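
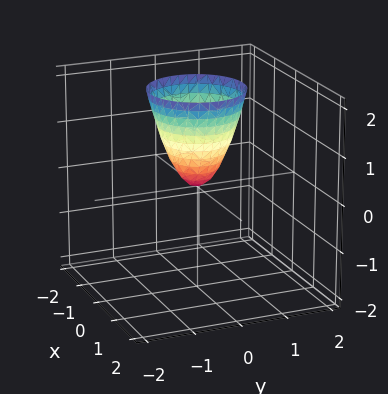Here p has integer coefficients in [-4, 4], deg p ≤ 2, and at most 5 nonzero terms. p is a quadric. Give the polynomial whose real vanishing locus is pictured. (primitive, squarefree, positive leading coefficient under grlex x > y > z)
2*x^2 + 2*y^2 - z

1. Degree: a paraboloid; a quadric, so deg p = 2.
2. Symmetries: rotational symmetry about the z-axis ⇒ p depends on x, y only through x² + y².
3. From the axis intercepts and sections: a circular section at z = 1 has radius between 0 and 1; one y-axis crossing is at y = 0; it crosses the z-axis at the gridline z = 0; it meets the x-axis at x = 0 (among the integer gridlines).
4. Solving for integer coefficients yields p as stated.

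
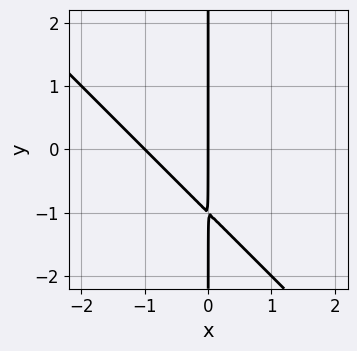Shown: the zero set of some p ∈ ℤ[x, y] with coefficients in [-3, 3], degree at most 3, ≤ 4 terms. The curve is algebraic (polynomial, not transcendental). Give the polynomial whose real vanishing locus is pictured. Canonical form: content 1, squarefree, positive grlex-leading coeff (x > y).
x^2 + x*y + x

1. The degree is 2 — a generic line meets the curve in up to 2 points.
2. From the axis intercepts and sections: the x-axis gridline crossings are at x ∈ {-1, 0}; every point of the y-axis in the box is on the curve.
3. The integer polynomial consistent with all of this is the stated p.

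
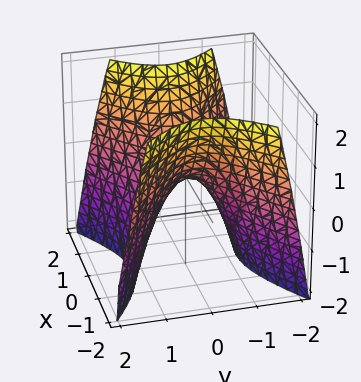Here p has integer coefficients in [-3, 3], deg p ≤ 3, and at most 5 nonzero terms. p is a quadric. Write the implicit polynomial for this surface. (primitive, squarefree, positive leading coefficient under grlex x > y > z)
First, degree: a saddle surface; a quadric, so deg p = 2.
Then, symmetries: the y ↦ −y reflection is a symmetry, so y appears only in even powers; the x ↦ −x reflection is a symmetry, so x appears only in even powers.
Next, reading off the gridlines: it crosses the z-axis at the gridline z = 0; it crosses the y-axis at the gridline y = 0; one x-axis crossing is at x = 0.
Finally, these observations pin down the coefficients.

2*x^2 - 3*y^2 - 2*z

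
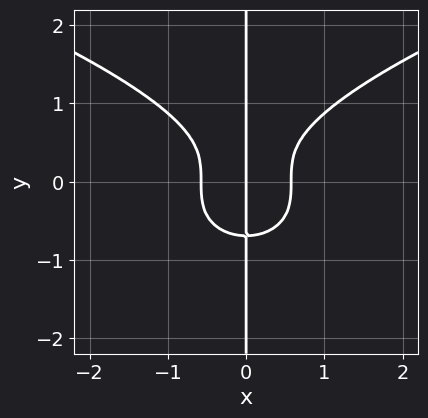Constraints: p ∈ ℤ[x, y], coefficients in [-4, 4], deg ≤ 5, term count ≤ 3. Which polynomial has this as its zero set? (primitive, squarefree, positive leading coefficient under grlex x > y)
3*x*y^3 - 3*x^3 + x

(a) Degree: no degree-3 curve has this shape, so deg p = 4.
(b) From the axis intercepts and sections: it meets the x-axis at x = 0 (among the integer gridlines); the visible y-axis segment lies entirely on the curve.
(c) Fitting integer coefficients to these (and the overall shape) gives p.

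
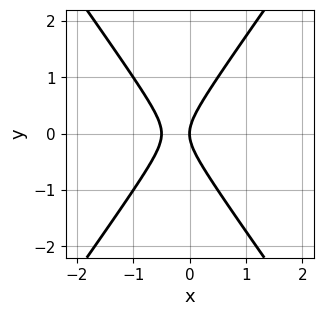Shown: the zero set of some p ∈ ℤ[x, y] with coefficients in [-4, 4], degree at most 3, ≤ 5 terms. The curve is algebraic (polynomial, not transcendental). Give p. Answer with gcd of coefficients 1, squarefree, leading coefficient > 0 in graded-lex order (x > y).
2*x^2 - y^2 + x

1. Degree: no degree-1 curve has this shape, so deg p = 2.
2. Symmetries: the y ↦ −y reflection is a symmetry, so y appears only in even powers.
3. Reading off the gridlines: it meets the y-axis at y = 0 (among the integer gridlines); it crosses the x-axis at the gridline x = 0.
4. Together with the visible shape, these determine p as stated.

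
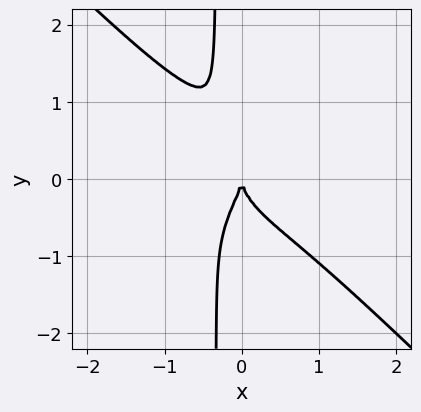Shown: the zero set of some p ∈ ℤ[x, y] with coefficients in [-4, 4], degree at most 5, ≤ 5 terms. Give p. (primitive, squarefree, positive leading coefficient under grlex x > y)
First, the degree is 4 — a generic line meets the curve in up to 4 points.
Then, checking where it meets the axes: it meets the y-axis at y = 0 (among the integer gridlines); it crosses the x-axis at the gridline x = 0.
Finally, matching integer coefficients to the picture gives p.

x^4 - 2*x^3*y + 3*x*y^3 + y^3 + 2*x^2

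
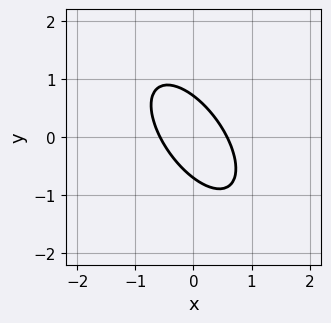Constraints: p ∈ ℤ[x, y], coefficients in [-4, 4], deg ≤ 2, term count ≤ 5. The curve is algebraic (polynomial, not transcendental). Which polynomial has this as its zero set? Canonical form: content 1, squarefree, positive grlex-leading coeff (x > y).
3*x^2 + 3*x*y + 2*y^2 - 1

Degree: the shape is more complex than any degree-1 curve, so deg p = 2.
Solving for integer coefficients yields p as stated.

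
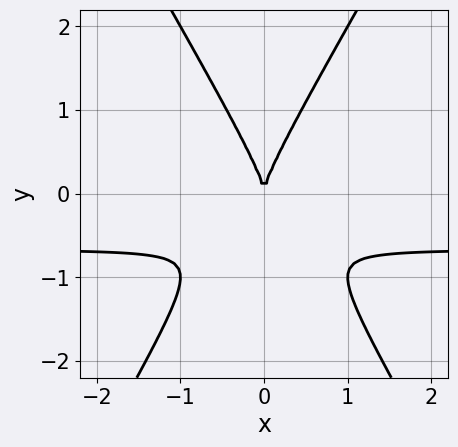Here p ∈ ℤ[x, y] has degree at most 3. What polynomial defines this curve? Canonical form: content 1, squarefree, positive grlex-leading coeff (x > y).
First, deg p = 3. No degree-2 curve has this shape.
Then, symmetries: mirror symmetry x ↦ −x ⇒ only even powers of x.
Then, from the axis intercepts and sections: one y-axis crossing is at y = 0; it meets the x-axis at x = 0 (among the integer gridlines).
Finally, fitting integer coefficients to these (and the overall shape) gives p.

3*x^2*y - y^3 + 2*x^2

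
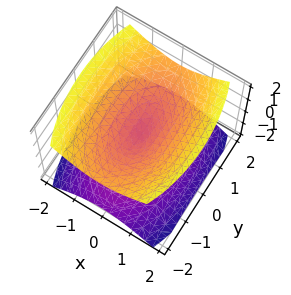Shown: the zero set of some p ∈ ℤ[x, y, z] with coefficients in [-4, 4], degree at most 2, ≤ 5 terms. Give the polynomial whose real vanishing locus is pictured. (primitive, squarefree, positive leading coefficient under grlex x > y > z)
3*x^2 + y^2 - 3*z^2

(a) There are 2 components. They look like related sheets of one shape, so recover p as a whole.
(b) deg p = 2. A double cone through the origin; a quadric.
(c) Symmetries: it's symmetric under y → −y, forcing even powers of y; mirror symmetry x ↦ −x ⇒ only even powers of x; the z ↦ −z reflection is a symmetry, so z appears only in even powers.
(d) From the visible intercepts: it meets the x-axis at x = 0 (among the integer gridlines); it meets the y-axis at y = 0 (among the integer gridlines).
(e) These observations pin down the coefficients.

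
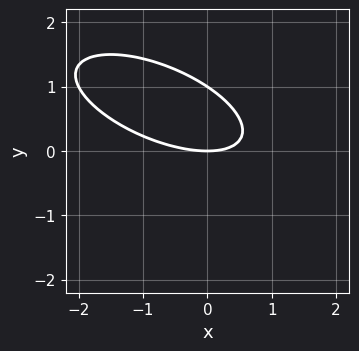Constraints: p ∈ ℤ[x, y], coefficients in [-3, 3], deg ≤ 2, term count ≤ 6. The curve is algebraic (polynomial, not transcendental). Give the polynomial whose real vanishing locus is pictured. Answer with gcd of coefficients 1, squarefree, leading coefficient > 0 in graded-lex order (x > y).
(a) deg p = 2.
(b) Checking where it meets the axes: it crosses the x-axis at the gridline x = 0; among the integer gridlines, it crosses the y-axis at y ∈ {0, 1}.
(c) Solving for integer coefficients yields p as stated.

x^2 + 2*x*y + 3*y^2 - 3*y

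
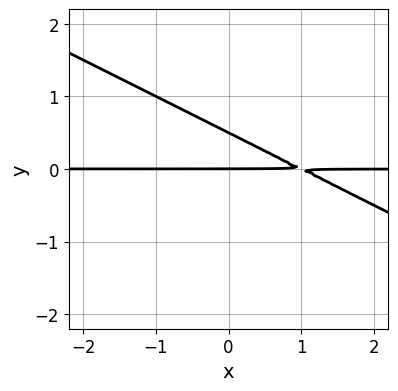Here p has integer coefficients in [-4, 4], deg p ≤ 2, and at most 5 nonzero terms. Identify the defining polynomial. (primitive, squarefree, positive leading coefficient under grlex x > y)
x*y + 2*y^2 - y

First, deg p = 2. A generic line meets the curve in up to 2 points.
Then, from the visible intercepts: it meets the y-axis at y = 0 (among the integer gridlines); every point of the x-axis in the box is on the curve.
Finally, the integer polynomial consistent with all of this is the stated p.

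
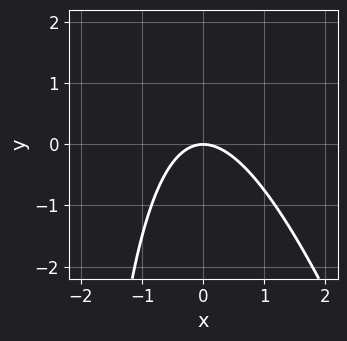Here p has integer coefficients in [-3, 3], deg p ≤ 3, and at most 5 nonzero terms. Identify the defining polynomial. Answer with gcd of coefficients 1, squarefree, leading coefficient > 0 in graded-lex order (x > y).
First, the degree is 2 — the shape is more complex than any degree-1 curve.
Next, reading off the gridlines: it meets the y-axis at y = 0 (among the integer gridlines); it crosses the x-axis at the gridline x = 0.
Finally, matching integer coefficients to the picture gives p.

3*x^2 + x*y + 3*y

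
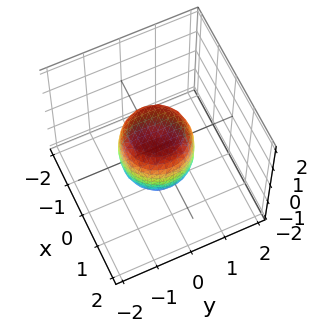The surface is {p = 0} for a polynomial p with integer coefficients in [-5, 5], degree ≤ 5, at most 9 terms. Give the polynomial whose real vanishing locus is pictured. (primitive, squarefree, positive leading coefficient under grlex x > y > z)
deg p = 4. A generic line meets the surface in up to 4 points.
Symmetries: the z-axis is an axis of rotation, so x and y enter only as x² + y².
From the axis intercepts and sections: the z-axis gridline crossings are at z ∈ {-1, 1}; among the integer gridlines, it crosses the x-axis at x ∈ {-1, 1}; a circular section at z = 0 has radius exactly 1.
These observations pin down the coefficients. Check: (0, 1, 0) on the y-axis lies on the surface, and p(0, 1, 0) = 0. ✓

2*x^4 + 4*x^2*y^2 + 2*y^4 - x^2 - y^2 + z^2 - 1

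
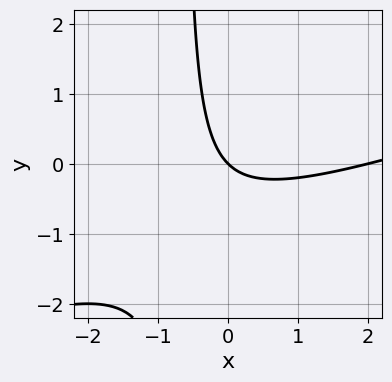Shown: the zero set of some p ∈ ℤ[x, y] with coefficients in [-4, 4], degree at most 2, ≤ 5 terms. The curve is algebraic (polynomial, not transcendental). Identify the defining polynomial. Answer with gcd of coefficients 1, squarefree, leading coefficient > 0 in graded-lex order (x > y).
(a) Degree: no degree-1 curve has this shape, so deg p = 2.
(b) From the axis intercepts and sections: one y-axis crossing is at y = 0; the x-axis gridline crossings are at x ∈ {0, 2}.
(c) Together with the visible shape, these determine p as stated.

x^2 - 3*x*y - 2*x - 2*y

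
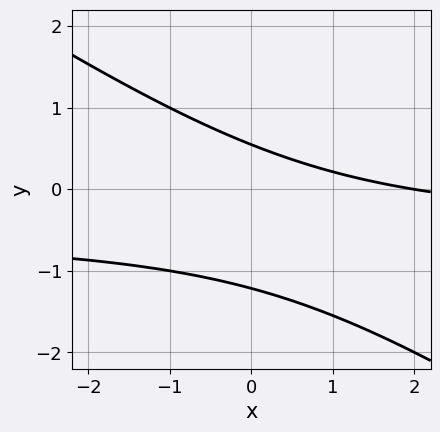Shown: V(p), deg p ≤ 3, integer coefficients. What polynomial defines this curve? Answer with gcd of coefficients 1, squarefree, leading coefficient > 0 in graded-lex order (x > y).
2*x*y + 3*y^2 + x + 2*y - 2

(a) Degree: no degree-1 curve has this shape, so deg p = 2.
(b) From the visible intercepts: it crosses the x-axis at the gridline x = 2.
(c) The integer polynomial consistent with all of this is the stated p.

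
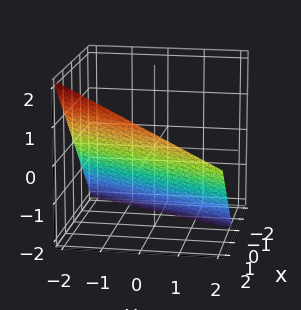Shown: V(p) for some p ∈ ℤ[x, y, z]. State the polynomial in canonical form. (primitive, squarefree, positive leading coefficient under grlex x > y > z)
1. Degree: the surface is flat (a plane), so deg p = 1.
2. Against the integer gridlines: it crosses the x-axis at the gridline x = 1; it crosses the z-axis at the gridline z = -1; it crosses the y-axis at the gridline y = -2.
3. These observations pin down the coefficients.

2*x - y - 2*z - 2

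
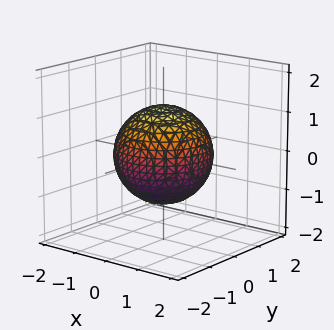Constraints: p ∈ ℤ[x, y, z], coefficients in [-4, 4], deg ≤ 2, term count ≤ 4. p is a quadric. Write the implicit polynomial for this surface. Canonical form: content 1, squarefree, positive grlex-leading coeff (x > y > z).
2*x^2 + 2*y^2 + 2*z^2 - 3

Degree: bounded and convex; a quadric, so deg p = 2.
By symmetry, the z-axis is an axis of rotation, so x and y enter only as x² + y²; it's symmetric under z → −z, forcing even powers of z.
Reading off the gridlines: a circular section at z = -1 has radius between 0 and 1.
Matching integer coefficients to the picture gives p.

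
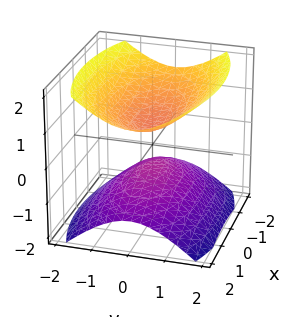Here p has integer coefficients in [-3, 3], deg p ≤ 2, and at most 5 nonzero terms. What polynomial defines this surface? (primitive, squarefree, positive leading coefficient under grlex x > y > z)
x^2 + 3*y^2 - 3*z^2 + 1

(a) I count 2 distinct pieces. Treating them together as one polynomial.
(b) Degree: two separate bowl-shaped sheets opening away from each other; a quadric, so deg p = 2.
(c) Symmetries: mirror symmetry y ↦ −y ⇒ only even powers of y; it's symmetric under x → −x, forcing even powers of x; mirror symmetry z ↦ −z ⇒ only even powers of z.
(d) Reading off the gridlines: it misses every integer gridline on the y-axis; the surface avoids every integer x-axis point in the box.
(e) Together with the visible shape, these determine p as stated.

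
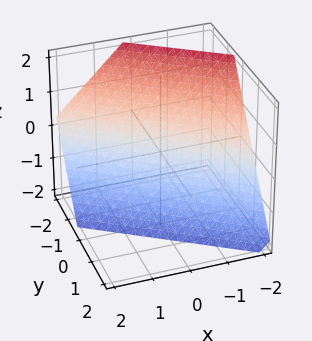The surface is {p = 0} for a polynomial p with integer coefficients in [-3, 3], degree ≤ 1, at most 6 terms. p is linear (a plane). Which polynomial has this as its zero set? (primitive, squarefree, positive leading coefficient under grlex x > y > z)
First, degree: every cross-section is a straight line — this is a plane, so deg p = 1.
Next, against the integer gridlines: it crosses the x-axis at the gridline x = -1; it meets the z-axis at z = -1 (among the integer gridlines).
Finally, the integer polynomial consistent with all of this is the stated p.

2*x + 3*y + 2*z + 2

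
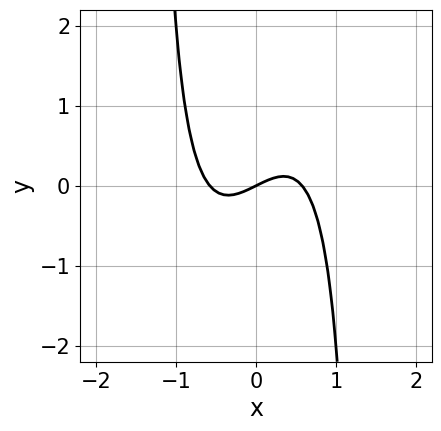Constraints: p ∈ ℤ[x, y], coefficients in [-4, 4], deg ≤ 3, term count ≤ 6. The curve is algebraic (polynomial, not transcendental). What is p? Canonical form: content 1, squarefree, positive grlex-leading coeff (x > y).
3*x^3 - x^2*y - x + 2*y

First, deg p = 3. The shape is more complex than any degree-2 curve.
Then, against the integer gridlines: it meets the y-axis at y = 0 (among the integer gridlines); it crosses the x-axis at the gridline x = 0.
Finally, solving for integer coefficients yields p as stated.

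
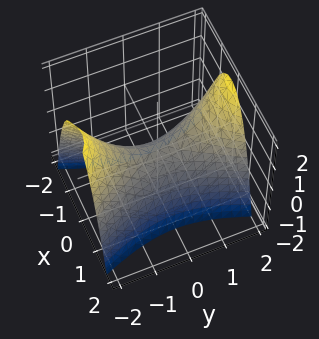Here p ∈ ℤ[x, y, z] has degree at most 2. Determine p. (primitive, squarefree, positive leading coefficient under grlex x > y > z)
The degree is 2 — a saddle surface; a quadric.
Symmetries: it's symmetric under x → −x, forcing even powers of x; mirror symmetry y ↦ −y ⇒ only even powers of y.
Checking where it meets the axes: one z-axis crossing is at z = 0; it meets the x-axis at x = 0 (among the integer gridlines).
These observations pin down the coefficients.

3*x^2 - y^2 + 2*z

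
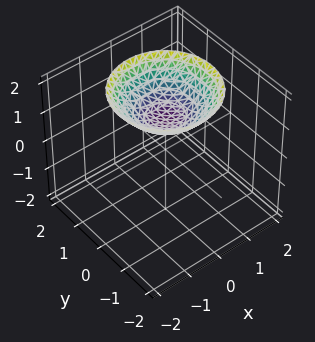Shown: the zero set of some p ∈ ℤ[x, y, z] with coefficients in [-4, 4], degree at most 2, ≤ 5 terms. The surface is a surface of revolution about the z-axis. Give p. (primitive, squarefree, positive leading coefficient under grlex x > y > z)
1. The degree is 2 — a generic line meets the surface in up to 2 points.
2. Symmetry: the surface is invariant under rotation about z: p = q(x² + y², z).
3. Against the integer gridlines: no y-intercept at any integer in the box; it crosses the z-axis at the gridline z = 1.
4. Solving for integer coefficients yields p as stated.

x^2 + y^2 - 2*z + 2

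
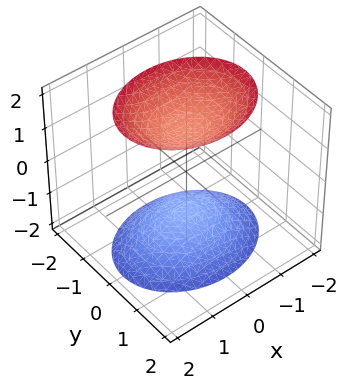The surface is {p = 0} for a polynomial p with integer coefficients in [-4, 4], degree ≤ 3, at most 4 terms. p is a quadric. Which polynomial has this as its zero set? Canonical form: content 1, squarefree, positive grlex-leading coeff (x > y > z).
2*x^2 + 3*y^2 - 2*z^2 + 3

(a) I count 2 distinct pieces. Treating them together as one polynomial.
(b) The degree is 2 — two sheets facing apart; a quadric.
(c) Symmetries: it's symmetric under x → −x, forcing even powers of x; it's symmetric under z → −z, forcing even powers of z; the y ↦ −y reflection is a symmetry, so y appears only in even powers.
(d) From the visible intercepts: the surface avoids every integer x-axis point in the box; no y-intercept at any integer in the box.
(e) Solving for integer coefficients yields p as stated.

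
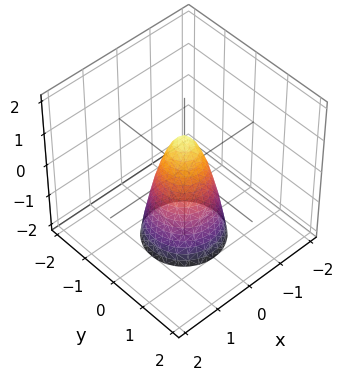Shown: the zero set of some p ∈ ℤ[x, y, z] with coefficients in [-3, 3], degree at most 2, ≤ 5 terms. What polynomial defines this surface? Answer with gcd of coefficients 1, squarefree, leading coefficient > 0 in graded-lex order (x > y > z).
The degree is 2 — a generic line meets the surface in up to 2 points.
Symmetries: rotational symmetry about the z-axis ⇒ p depends on x, y only through x² + y².
Reading off the gridlines: it crosses the z-axis at the gridline z = 1; a circular section at z = 0 has radius between 0 and 1.
These observations pin down the coefficients.

3*x^2 + 3*y^2 + z - 1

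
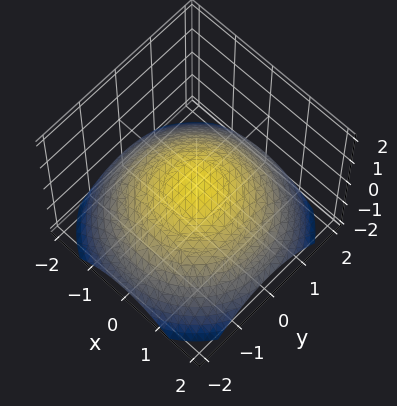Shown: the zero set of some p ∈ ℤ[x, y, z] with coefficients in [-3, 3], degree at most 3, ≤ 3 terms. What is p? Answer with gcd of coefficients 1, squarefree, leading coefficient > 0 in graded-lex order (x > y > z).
x^2 + y^2 + 3*z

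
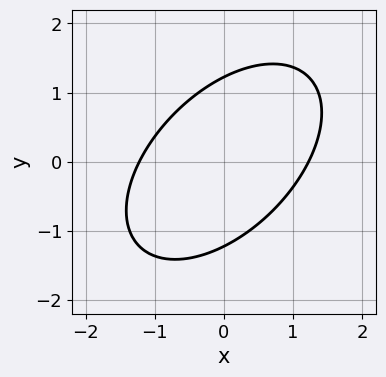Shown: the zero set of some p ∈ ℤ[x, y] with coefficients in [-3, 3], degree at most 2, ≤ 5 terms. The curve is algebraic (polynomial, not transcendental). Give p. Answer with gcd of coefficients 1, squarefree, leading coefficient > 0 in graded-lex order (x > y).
2*x^2 - 2*x*y + 2*y^2 - 3

1. deg p = 2.
2. Matching integer coefficients to the picture gives p.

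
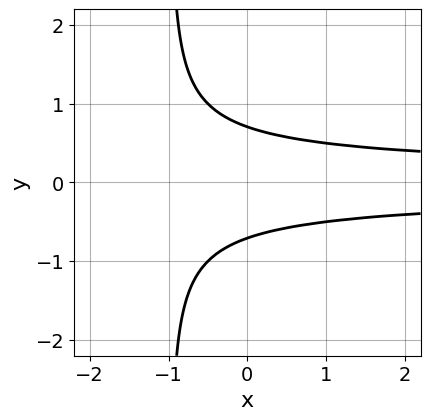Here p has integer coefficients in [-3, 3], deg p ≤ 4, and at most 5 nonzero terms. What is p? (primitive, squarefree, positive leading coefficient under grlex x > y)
(a) deg p = 3. A generic line meets the curve in up to 3 points.
(b) Symmetries: it's symmetric under y → −y, forcing even powers of y.
(c) Against the integer gridlines: no x-intercept at any integer in the box.
(d) Matching integer coefficients to the picture gives p.

2*x*y^2 + 2*y^2 - 1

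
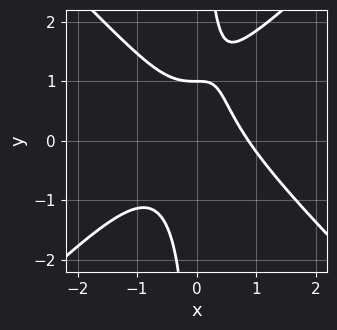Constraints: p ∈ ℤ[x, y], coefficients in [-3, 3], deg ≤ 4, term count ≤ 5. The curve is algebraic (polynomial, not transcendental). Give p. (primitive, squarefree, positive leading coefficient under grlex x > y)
First, degree: a generic line meets the curve in up to 3 points, so deg p = 3.
Then, from the visible intercepts: it crosses the y-axis at the gridline y = 1.
Finally, matching integer coefficients to the picture gives p.

3*x^3 - 3*x*y^2 + 3*x*y + 2*y - 2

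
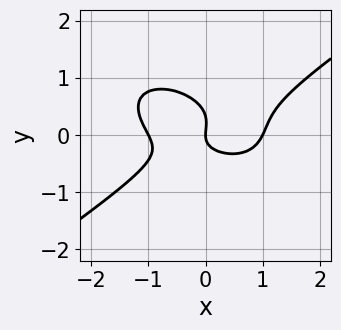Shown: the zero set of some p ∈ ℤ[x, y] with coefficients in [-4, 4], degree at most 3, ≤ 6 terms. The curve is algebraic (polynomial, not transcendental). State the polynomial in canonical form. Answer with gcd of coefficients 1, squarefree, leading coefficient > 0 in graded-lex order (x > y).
First, the degree is 3 — the shape is more complex than any degree-2 curve.
Then, against the integer gridlines: the x-axis gridline crossings are at x ∈ {-1, 0, 1}; one y-axis crossing is at y = 0.
Finally, assembling these constraints gives the stated polynomial.

x^3 - 3*y^3 - x*y + y^2 - x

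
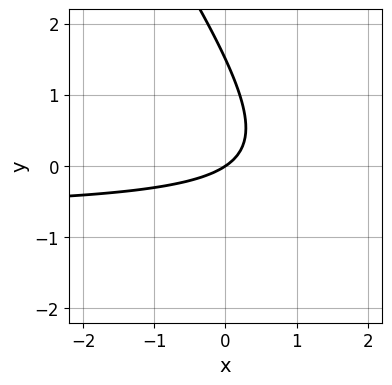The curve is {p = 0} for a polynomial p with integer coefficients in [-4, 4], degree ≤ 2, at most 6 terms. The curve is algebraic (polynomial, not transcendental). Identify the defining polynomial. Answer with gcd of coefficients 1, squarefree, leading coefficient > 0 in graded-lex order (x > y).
3*x*y + 2*y^2 + 2*x - 3*y

First, the degree is 2 — the shape is more complex than any degree-1 curve.
Then, checking where it meets the axes: it meets the y-axis at y = 0 (among the integer gridlines); it meets the x-axis at x = 0 (among the integer gridlines).
Finally, together with the visible shape, these determine p as stated.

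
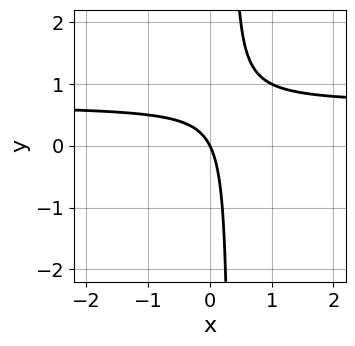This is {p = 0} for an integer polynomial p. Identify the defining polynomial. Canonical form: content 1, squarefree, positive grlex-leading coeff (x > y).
3*x*y - 2*x - y

First, degree: a generic line meets the curve in up to 2 points, so deg p = 2.
Next, against the integer gridlines: it crosses the y-axis at the gridline y = 0; it crosses the x-axis at the gridline x = 0.
Finally, the integer polynomial consistent with all of this is the stated p.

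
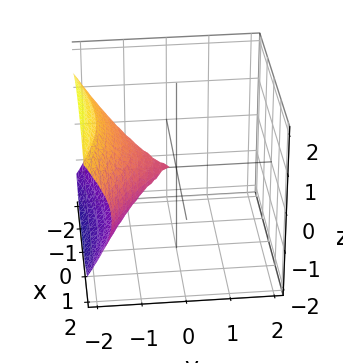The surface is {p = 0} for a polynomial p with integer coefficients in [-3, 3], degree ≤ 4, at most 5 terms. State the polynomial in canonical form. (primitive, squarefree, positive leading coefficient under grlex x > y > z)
y^3 + x^2 + 3*z^2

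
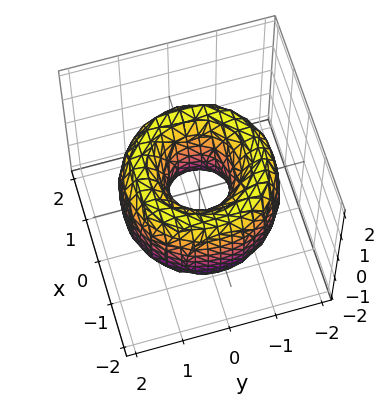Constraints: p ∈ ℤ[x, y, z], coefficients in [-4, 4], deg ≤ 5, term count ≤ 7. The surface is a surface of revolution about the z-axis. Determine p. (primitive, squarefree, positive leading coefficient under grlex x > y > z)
deg p = 4.
Symmetry: every cross-section ⟂ z is a circle, so x, y appear only via x² + y².
From the axis intercepts and sections: a circular section at z = 0 has radius between 0 and 1; it misses every integer gridline on the z-axis.
Assembling these constraints gives the stated polynomial.

x^4 + 2*x^2*y^2 + y^4 - 3*x^2 - 3*y^2 + z^2 + 1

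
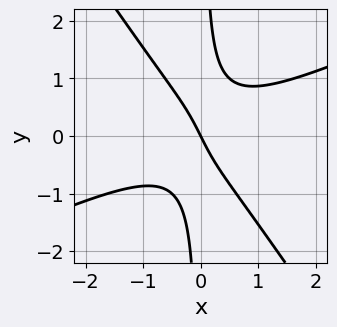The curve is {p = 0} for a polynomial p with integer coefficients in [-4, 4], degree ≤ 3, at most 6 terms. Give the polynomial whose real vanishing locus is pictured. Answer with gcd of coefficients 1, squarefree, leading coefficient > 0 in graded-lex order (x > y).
2*x^3 - 3*x^2*y - 3*x*y^2 + 2*x + y

(a) Degree: no degree-2 curve has this shape, so deg p = 3.
(b) From the visible intercepts: it meets the y-axis at y = 0 (among the integer gridlines); one x-axis crossing is at x = 0.
(c) These observations pin down the coefficients.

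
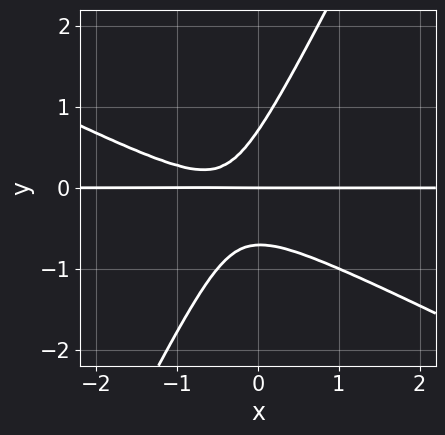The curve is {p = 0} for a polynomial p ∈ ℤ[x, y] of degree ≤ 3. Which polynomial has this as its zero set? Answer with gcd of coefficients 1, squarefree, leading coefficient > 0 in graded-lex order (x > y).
1. The degree is 3 — the shape is more complex than any degree-2 curve.
2. From the visible intercepts: one y-axis crossing is at y = 0; the visible x-axis segment lies entirely on the curve.
3. These observations pin down the coefficients.

2*x^2*y + 3*x*y^2 - 2*y^3 + 2*x*y + y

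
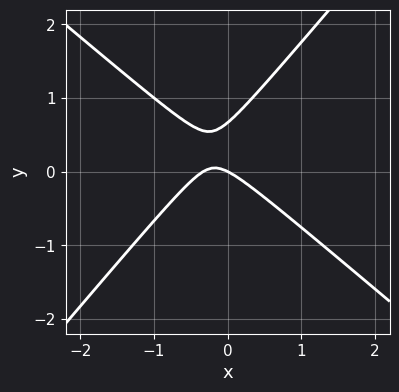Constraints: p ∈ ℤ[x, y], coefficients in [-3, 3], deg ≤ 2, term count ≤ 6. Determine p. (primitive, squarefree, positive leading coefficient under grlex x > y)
3*x^2 + x*y - 3*y^2 + x + 2*y

Degree: the shape is more complex than any degree-1 curve, so deg p = 2.
From the axis intercepts and sections: it meets the y-axis at y = 0 (among the integer gridlines); it meets the x-axis at x = 0 (among the integer gridlines).
The integer polynomial consistent with all of this is the stated p.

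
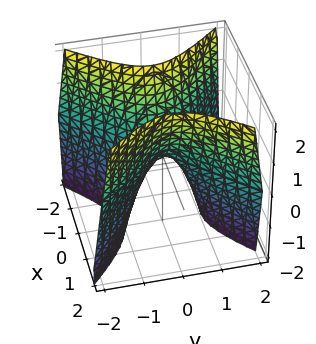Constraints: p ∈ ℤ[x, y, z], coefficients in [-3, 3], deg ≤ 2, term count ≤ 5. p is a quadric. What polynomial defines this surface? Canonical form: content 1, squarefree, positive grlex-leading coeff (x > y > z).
(a) The degree is 2 — a saddle surface; a quadric.
(b) Symmetries: the x ↦ −x reflection is a symmetry, so x appears only in even powers; the y ↦ −y reflection is a symmetry, so y appears only in even powers.
(c) Checking where it meets the axes: it crosses the z-axis at the gridline z = 0; it crosses the y-axis at the gridline y = 0.
(d) The integer polynomial consistent with all of this is the stated p.

2*x^2 - 2*y^2 - z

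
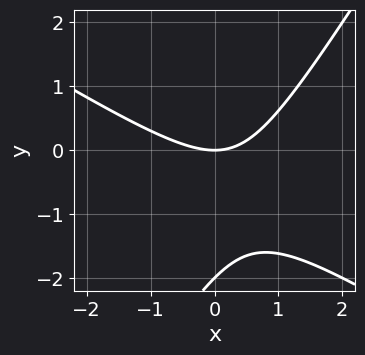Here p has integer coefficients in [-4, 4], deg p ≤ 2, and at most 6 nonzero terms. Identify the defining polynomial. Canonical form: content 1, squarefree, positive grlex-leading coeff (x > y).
The degree is 2 — no degree-1 curve has this shape.
From the axis intercepts and sections: among the integer gridlines, it crosses the y-axis at y ∈ {-2, 0}; it crosses the x-axis at the gridline x = 0.
Together with the visible shape, these determine p as stated.

x^2 + x*y - y^2 - 2*y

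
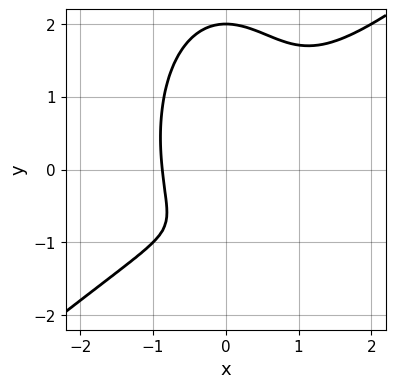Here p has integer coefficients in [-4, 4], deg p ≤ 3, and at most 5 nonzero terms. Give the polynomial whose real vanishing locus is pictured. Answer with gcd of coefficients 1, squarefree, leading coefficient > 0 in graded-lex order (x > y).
3*x^3 - 3*x^2*y - y^3 + 3*y + 2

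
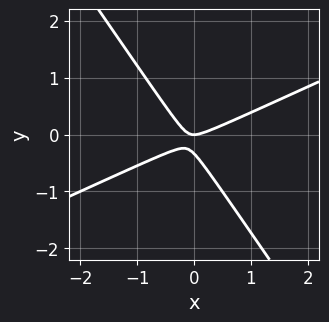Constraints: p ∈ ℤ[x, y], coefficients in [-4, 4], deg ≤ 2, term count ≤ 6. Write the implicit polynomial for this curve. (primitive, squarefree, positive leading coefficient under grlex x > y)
2*x^2 - 3*x*y - 3*y^2 - y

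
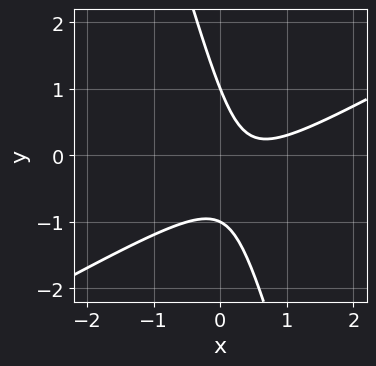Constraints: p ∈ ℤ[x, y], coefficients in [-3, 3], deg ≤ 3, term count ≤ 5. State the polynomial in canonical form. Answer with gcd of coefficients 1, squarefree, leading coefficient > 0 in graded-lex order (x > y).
First, deg p = 2.
Next, checking where it meets the axes: no x-intercept at any integer in the box; among the integer gridlines, it crosses the y-axis at y ∈ {-1, 1}.
Finally, putting this together gives p.

2*x^2 - 3*x*y - y^2 - 2*x + 1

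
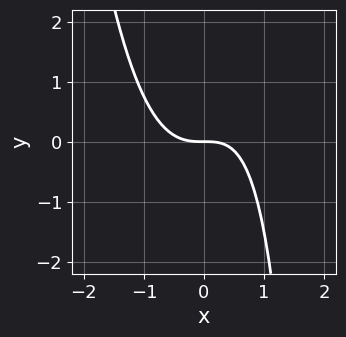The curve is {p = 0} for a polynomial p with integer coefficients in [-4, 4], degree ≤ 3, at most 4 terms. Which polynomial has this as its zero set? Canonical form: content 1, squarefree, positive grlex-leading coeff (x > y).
(a) Degree: no degree-2 curve has this shape, so deg p = 3.
(b) Against the integer gridlines: it crosses the x-axis at the gridline x = 0; one y-axis crossing is at y = 0.
(c) Together with the visible shape, these determine p as stated.

3*x^3 - x*y + 3*y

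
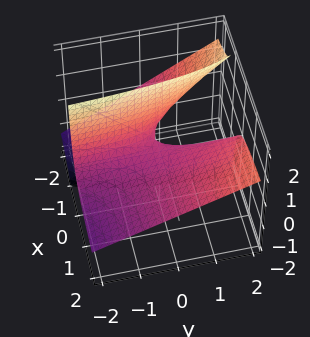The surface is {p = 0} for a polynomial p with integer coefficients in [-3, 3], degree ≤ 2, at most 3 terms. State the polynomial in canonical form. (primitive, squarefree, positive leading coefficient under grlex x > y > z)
x*y - 2*x*z - z

First, the degree is 2 — the shape is more complex than any degree-1 surface.
Next, from the visible intercepts: the visible x-axis segment lies entirely on the surface; the visible y-axis segment lies entirely on the surface; it crosses the z-axis at the gridline z = 0.
Finally, assembling these constraints gives the stated polynomial.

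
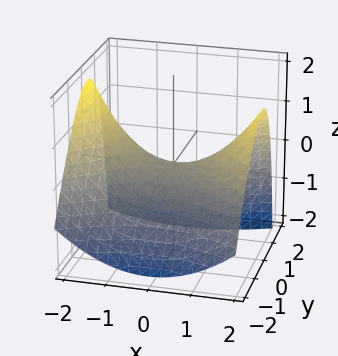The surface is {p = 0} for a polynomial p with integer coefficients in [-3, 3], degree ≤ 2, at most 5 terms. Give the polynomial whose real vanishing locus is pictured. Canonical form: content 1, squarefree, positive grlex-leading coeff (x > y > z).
x^2 - 2*y^2 + y*z - 3*z

1. deg p = 2. No degree-1 surface has this shape.
2. Checking where it meets the axes: it crosses the y-axis at the gridline y = 0; it meets the z-axis at z = 0 (among the integer gridlines); it meets the x-axis at x = 0 (among the integer gridlines).
3. The integer polynomial consistent with all of this is the stated p.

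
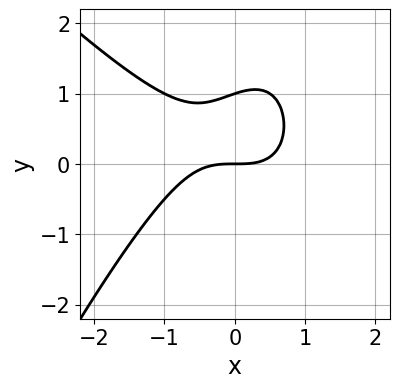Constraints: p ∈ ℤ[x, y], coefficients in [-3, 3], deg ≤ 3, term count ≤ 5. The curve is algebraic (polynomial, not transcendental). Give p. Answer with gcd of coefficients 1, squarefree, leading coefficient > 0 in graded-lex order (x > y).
2*x^3 + x^2*y - x*y^2 + 3*y^2 - 3*y

1. The degree is 3 — a generic line meets the curve in up to 3 points.
2. Reading off the gridlines: it meets the x-axis at x = 0 (among the integer gridlines); the y-axis gridline crossings are at y ∈ {0, 1}.
3. Fitting integer coefficients to these (and the overall shape) gives p.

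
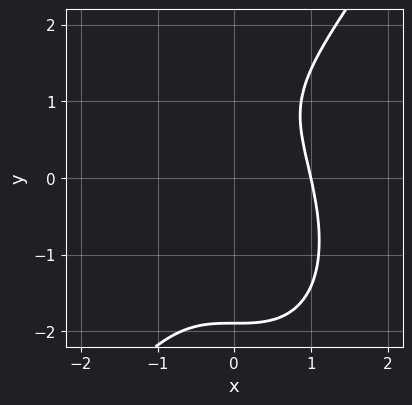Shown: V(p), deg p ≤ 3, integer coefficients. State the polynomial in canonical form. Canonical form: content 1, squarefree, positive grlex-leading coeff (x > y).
First, deg p = 3. The shape is more complex than any degree-2 curve.
Then, reading off the gridlines: one x-axis crossing is at x = 1.
Finally, the integer polynomial consistent with all of this is the stated p.

3*x^3 - y^3 + 2*y - 3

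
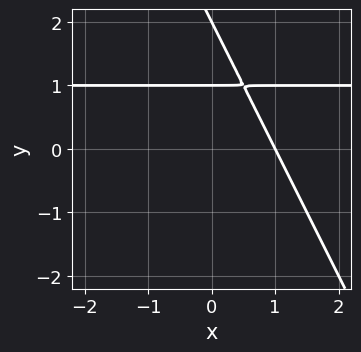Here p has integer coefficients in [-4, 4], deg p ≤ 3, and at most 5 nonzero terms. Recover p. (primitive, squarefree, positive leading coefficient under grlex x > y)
2*x*y + y^2 - 2*x - 3*y + 2

1. The degree is 2 — the shape is more complex than any degree-1 curve.
2. Observable constraints: the y-axis gridline crossings are at y ∈ {1, 2}; it meets the x-axis at x = 1 (among the integer gridlines).
3. Assembling these constraints gives the stated polynomial.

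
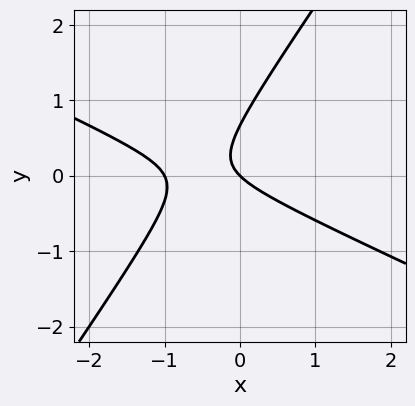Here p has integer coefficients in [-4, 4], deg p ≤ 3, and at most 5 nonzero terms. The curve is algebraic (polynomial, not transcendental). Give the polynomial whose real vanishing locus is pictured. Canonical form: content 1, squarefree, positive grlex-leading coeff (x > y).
1. Degree: no degree-1 curve has this shape, so deg p = 2.
2. From the visible intercepts: it crosses the y-axis at the gridline y = 0; among the integer gridlines, it crosses the x-axis at x ∈ {-1, 0}.
3. Together with the visible shape, these determine p as stated.

2*x^2 + 3*x*y - 3*y^2 + 2*x + 2*y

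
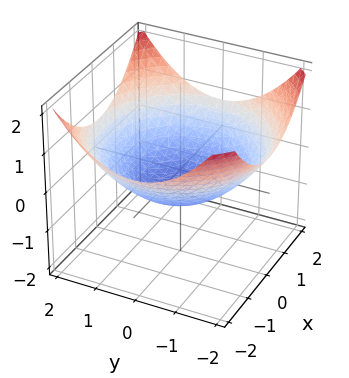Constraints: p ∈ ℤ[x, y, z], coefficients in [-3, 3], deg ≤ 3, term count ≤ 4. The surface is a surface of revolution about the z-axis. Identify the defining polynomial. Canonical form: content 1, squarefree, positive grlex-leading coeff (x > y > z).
1. Degree: the shape is more complex than any degree-1 surface, so deg p = 2.
2. Symmetries: rotational symmetry about the z-axis ⇒ p depends on x, y only through x² + y².
3. From the axis intercepts and sections: a circular section at z = 0 has radius between 1 and 2.
4. Matching integer coefficients to the picture gives p.

x^2 + y^2 - 3*z - 2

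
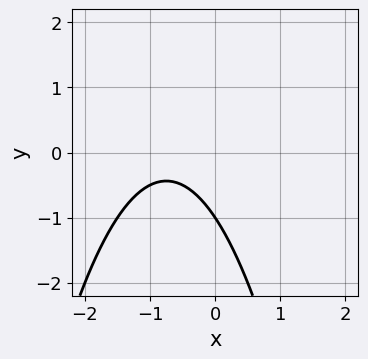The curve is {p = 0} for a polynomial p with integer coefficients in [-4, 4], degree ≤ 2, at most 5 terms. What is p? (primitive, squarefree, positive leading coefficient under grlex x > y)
(a) The degree is 2 — the shape is more complex than any degree-1 curve.
(b) From the axis intercepts and sections: it crosses the y-axis at the gridline y = -1; it misses every integer gridline on the x-axis.
(c) Matching integer coefficients to the picture gives p.

2*x^2 + 3*x + 2*y + 2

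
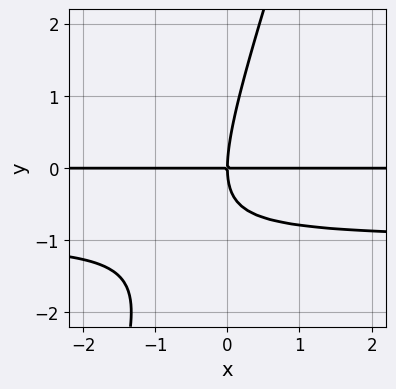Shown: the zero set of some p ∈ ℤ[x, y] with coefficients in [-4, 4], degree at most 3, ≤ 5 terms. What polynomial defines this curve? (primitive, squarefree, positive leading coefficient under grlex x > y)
(a) Degree: the shape is more complex than any degree-2 curve, so deg p = 3.
(b) Observable constraints: one y-axis crossing is at y = 0; every point of the x-axis in the box is on the curve.
(c) Assembling these constraints gives the stated polynomial.

3*x*y^2 - y^3 + 3*x*y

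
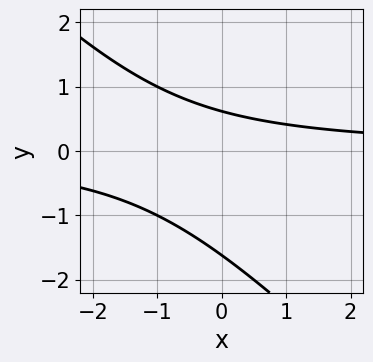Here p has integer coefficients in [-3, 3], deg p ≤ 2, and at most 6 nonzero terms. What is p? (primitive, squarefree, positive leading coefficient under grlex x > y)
First, deg p = 2. A generic line meets the curve in up to 2 points.
Then, reading off the gridlines: no x-intercept at any integer in the box.
Finally, these observations pin down the coefficients.

x*y + y^2 + y - 1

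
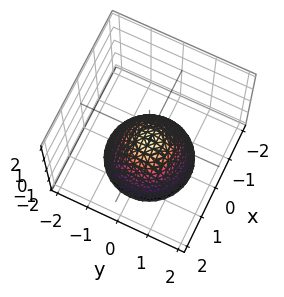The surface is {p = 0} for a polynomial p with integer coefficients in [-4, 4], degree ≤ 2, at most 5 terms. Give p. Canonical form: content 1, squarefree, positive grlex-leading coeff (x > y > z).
3*x^2 + 3*y^2 + 3*z + 1

deg p = 2. A generic line meets the surface in up to 2 points.
By symmetry, the z-axis is an axis of rotation, so x and y enter only as x² + y².
Checking where it meets the axes: it misses every integer gridline on the y-axis; a circular section at z = -2 has radius between 1 and 2; no x-intercept at any integer in the box.
These observations pin down the coefficients.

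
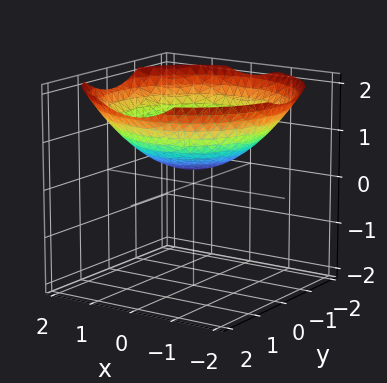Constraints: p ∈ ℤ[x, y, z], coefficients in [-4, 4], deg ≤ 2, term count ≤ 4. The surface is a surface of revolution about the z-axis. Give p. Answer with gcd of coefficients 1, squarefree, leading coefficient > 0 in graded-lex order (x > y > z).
x^2 + y^2 - 3*z + 1

(a) deg p = 2.
(b) Symmetry: the surface is invariant under rotation about z: p = q(x² + y², z).
(c) From the visible intercepts: no x-intercept at any integer in the box; no y-intercept at any integer in the box.
(d) Putting this together gives p.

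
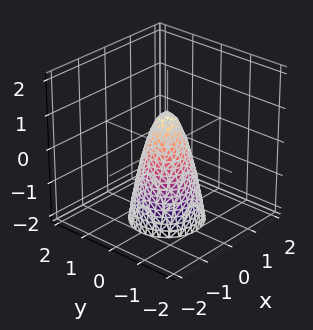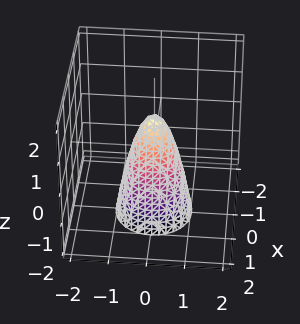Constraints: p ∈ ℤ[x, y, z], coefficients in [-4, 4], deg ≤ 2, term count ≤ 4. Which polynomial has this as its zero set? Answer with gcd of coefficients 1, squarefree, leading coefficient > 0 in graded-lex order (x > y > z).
3*x^2 + 3*y^2 + z - 1

Degree: the shape is more complex than any degree-1 surface, so deg p = 2.
By symmetry, the z-axis is an axis of rotation, so x and y enter only as x² + y².
Observable constraints: a circular section at z = 0 has radius between 0 and 1; it crosses the z-axis at the gridline z = 1.
Together with the visible shape, these determine p as stated.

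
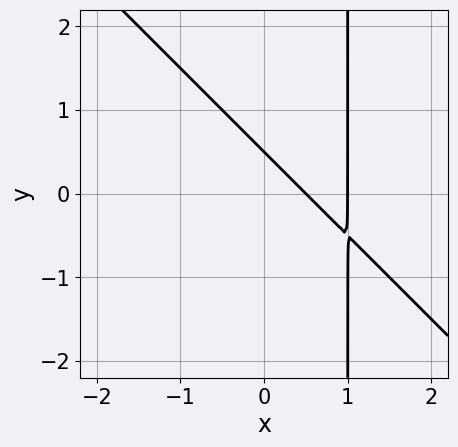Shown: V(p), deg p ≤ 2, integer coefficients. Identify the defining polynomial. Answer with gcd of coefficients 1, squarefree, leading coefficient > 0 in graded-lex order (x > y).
2*x^2 + 2*x*y - 3*x - 2*y + 1

(a) The degree is 2 — a generic line meets the curve in up to 2 points.
(b) Observable constraints: it crosses the x-axis at the gridline x = 1.
(c) Together with the visible shape, these determine p as stated.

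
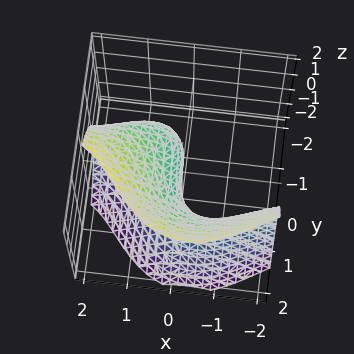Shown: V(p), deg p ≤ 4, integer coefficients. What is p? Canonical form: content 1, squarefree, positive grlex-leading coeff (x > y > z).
1. The degree is 3 — a generic line meets the surface in up to 3 points.
2. Checking where it meets the axes: it crosses the x-axis at the gridline x = 0; one z-axis crossing is at z = 0; it meets the y-axis at y = 0 (among the integer gridlines).
3. These observations pin down the coefficients.

2*x^2*y + y^3 - 2*z^2 + 3*x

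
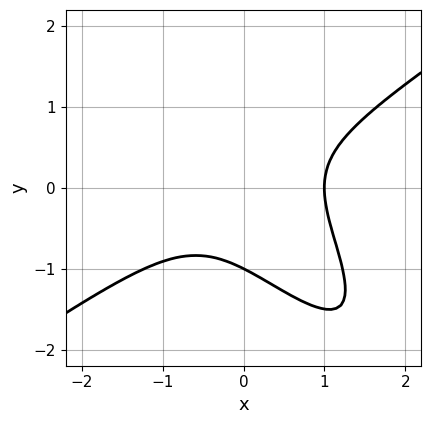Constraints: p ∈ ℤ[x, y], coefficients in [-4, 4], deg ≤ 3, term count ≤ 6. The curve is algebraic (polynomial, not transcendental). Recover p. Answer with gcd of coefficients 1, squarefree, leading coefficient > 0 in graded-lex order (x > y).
(a) Degree: no degree-2 curve has this shape, so deg p = 3.
(b) Checking where it meets the axes: one y-axis crossing is at y = -1; it meets the x-axis at x = 1 (among the integer gridlines).
(c) Solving for integer coefficients yields p as stated.

2*x^3 - 3*x*y^2 - 2*y^3 - 2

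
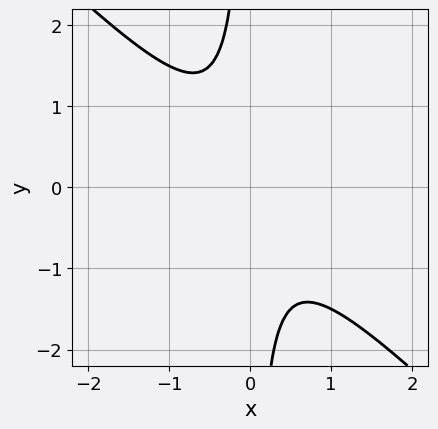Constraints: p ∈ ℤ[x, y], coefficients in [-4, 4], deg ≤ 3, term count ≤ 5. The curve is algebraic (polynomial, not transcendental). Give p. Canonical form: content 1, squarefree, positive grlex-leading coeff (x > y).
2*x^2 + 2*x*y + 1

1. The degree is 2 — a generic line meets the curve in up to 2 points.
2. From the axis intercepts and sections: the curve avoids every integer y-axis point in the box; no x-intercept at any integer in the box.
3. These observations pin down the coefficients.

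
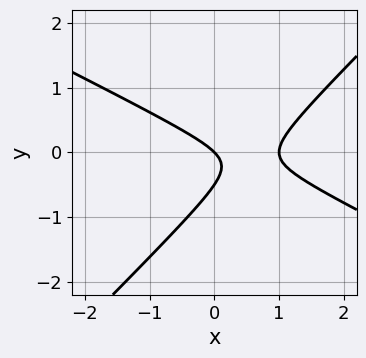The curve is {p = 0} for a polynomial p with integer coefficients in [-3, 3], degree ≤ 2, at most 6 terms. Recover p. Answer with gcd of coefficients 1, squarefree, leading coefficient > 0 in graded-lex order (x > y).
1. The degree is 2 — no degree-1 curve has this shape.
2. Against the integer gridlines: it meets the y-axis at y = 0 (among the integer gridlines); among the integer gridlines, it crosses the x-axis at x ∈ {0, 1}.
3. Fitting integer coefficients to these (and the overall shape) gives p.

x^2 + x*y - 2*y^2 - x - y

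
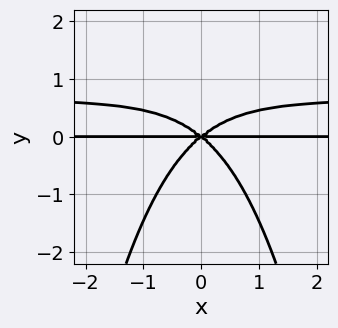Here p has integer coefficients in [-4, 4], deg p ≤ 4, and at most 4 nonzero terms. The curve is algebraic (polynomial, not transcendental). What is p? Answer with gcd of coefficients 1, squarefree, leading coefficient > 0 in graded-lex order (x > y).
3*x^2*y^2 - 2*x^2*y + 3*y^3

(a) deg p = 4. No degree-3 curve has this shape.
(b) Symmetries: mirror symmetry x ↦ −x ⇒ only even powers of x.
(c) Reading off the gridlines: one y-axis crossing is at y = 0; the visible x-axis segment lies entirely on the curve.
(d) The integer polynomial consistent with all of this is the stated p.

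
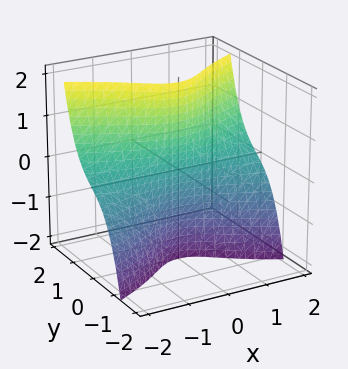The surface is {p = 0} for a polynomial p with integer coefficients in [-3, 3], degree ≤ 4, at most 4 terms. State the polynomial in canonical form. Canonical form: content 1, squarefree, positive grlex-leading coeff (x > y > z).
First, deg p = 3.
Next, reading off the gridlines: every point of the x-axis in the box is on the surface; the visible z-axis segment lies entirely on the surface; it crosses the y-axis at the gridline y = 0.
Finally, together with the visible shape, these determine p as stated.

x^2*z - 3*y^3 - 3*y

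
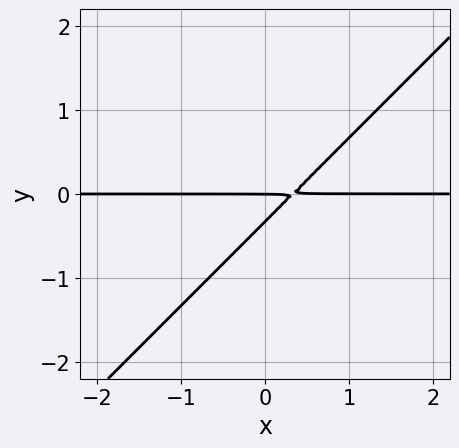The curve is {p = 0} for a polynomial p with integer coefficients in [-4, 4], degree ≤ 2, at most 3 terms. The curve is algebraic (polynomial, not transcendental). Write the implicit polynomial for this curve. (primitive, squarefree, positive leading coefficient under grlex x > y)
First, degree: the shape is more complex than any degree-1 curve, so deg p = 2.
Then, observable constraints: one y-axis crossing is at y = 0; every point of the x-axis in the box is on the curve.
Finally, these observations pin down the coefficients.

3*x*y - 3*y^2 - y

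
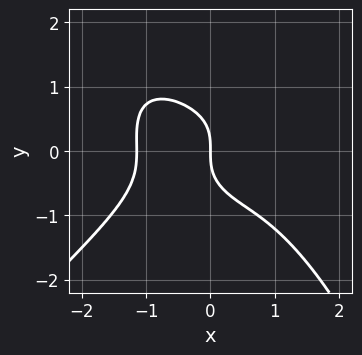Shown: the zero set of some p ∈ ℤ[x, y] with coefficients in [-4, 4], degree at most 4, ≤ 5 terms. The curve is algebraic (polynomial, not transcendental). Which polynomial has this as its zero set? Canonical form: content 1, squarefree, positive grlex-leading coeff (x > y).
2*x^4 - x^2*y^2 - x*y^3 + 3*y^3 + 3*x

deg p = 4. The shape is more complex than any degree-3 curve.
From the axis intercepts and sections: it meets the x-axis at x = 0 (among the integer gridlines); it meets the y-axis at y = 0 (among the integer gridlines).
Solving for integer coefficients yields p as stated.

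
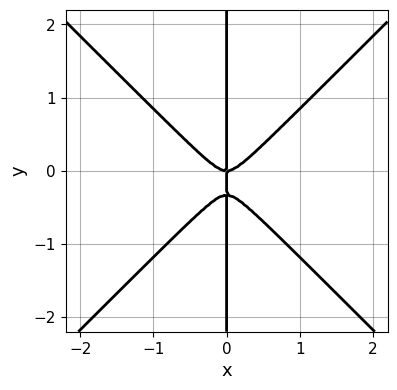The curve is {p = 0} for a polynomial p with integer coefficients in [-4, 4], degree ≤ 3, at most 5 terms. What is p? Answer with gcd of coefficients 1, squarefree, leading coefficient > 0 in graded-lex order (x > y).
3*x^3 - 3*x*y^2 - x*y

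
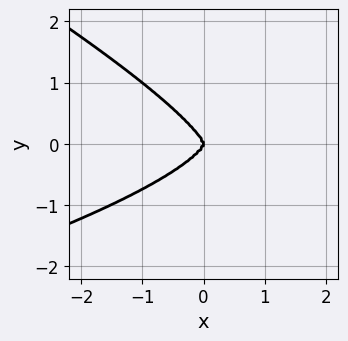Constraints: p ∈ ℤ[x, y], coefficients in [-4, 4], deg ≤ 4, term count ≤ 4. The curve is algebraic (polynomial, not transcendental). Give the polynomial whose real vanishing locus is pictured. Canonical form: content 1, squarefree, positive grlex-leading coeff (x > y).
x*y^3 + 2*y^4 + x^3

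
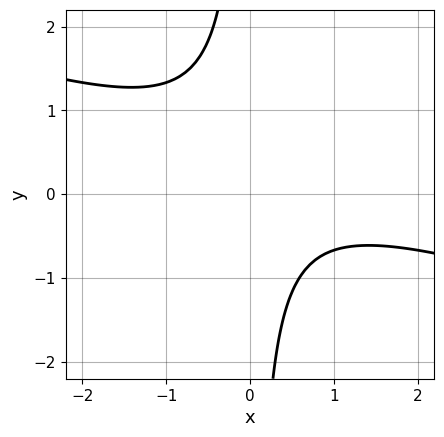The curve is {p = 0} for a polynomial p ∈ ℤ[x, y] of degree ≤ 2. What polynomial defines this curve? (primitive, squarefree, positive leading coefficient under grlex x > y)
x^2 + 3*x*y - x + 2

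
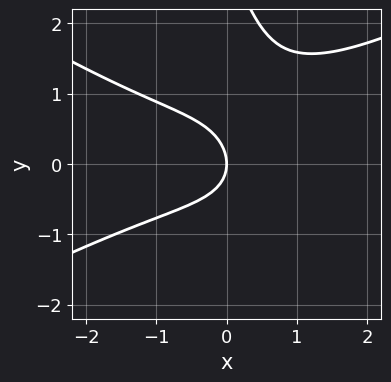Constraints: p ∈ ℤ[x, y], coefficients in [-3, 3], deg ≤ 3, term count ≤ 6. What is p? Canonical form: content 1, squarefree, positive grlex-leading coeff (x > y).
1. deg p = 3.
2. Against the integer gridlines: it meets the y-axis at y = 0 (among the integer gridlines); it meets the x-axis at x = 0 (among the integer gridlines).
3. Matching integer coefficients to the picture gives p.

x^3 - 3*x*y^2 - y^3 + 3*y^2 + 3*x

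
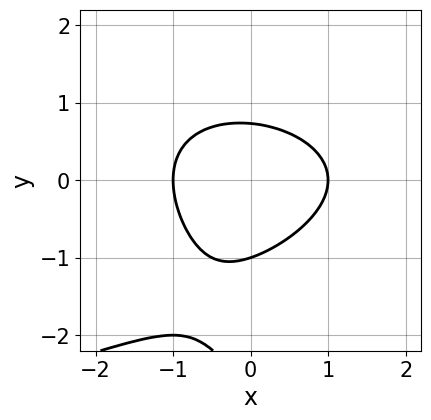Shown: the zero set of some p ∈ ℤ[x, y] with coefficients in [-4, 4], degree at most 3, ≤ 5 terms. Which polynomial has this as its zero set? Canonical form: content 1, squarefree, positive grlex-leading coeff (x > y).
x*y^2 + y^3 + 2*x^2 + 3*y^2 - 2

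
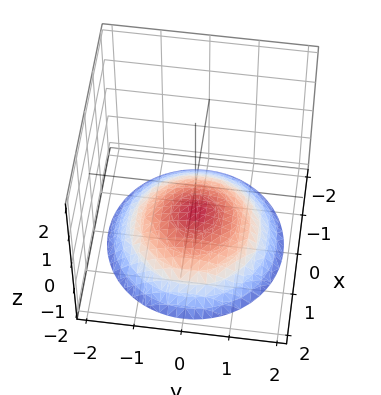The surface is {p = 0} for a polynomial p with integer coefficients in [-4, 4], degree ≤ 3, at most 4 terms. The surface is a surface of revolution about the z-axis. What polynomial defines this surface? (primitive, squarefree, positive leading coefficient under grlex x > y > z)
(a) The degree is 2 — no degree-1 surface has this shape.
(b) Symmetry: the surface is invariant under rotation about z: p = q(x² + y², z).
(c) Observable constraints: it misses every integer gridline on the y-axis; it misses every integer gridline on the x-axis; a circular section at z = -2 has radius between 1 and 2.
(d) Together with the visible shape, these determine p as stated. Check: (0, 0, -1) on the z-axis lies on the surface, and p(0, 0, -1) = 0. ✓

x^2 + y^2 + 3*z + 3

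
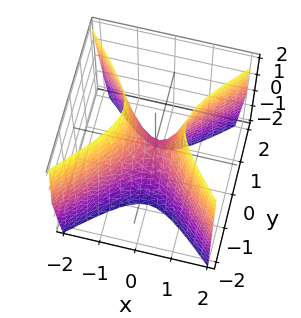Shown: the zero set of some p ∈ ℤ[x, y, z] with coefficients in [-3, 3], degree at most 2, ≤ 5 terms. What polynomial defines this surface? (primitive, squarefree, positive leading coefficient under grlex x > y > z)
3*x^2 - 3*y^2 - z

1. deg p = 2.
2. Symmetries: it's symmetric under x → −x, forcing even powers of x; the y ↦ −y reflection is a symmetry, so y appears only in even powers.
3. From the axis intercepts and sections: one y-axis crossing is at y = 0; it meets the x-axis at x = 0 (among the integer gridlines); it crosses the z-axis at the gridline z = 0.
4. Matching integer coefficients to the picture gives p.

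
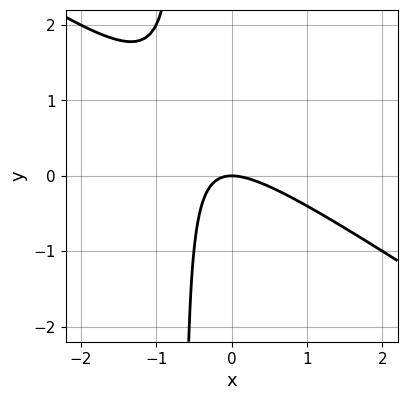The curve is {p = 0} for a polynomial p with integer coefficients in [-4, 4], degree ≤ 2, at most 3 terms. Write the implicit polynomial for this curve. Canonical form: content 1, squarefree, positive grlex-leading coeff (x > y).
2*x^2 + 3*x*y + 2*y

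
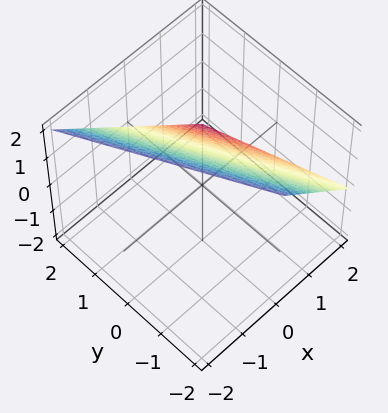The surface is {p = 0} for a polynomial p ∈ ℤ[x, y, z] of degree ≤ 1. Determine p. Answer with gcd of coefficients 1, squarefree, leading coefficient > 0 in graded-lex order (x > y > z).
First, degree: the surface is flat (a plane), so deg p = 1.
Next, from the axis intercepts and sections: one x-axis crossing is at x = 1; it meets the z-axis at z = 1 (among the integer gridlines).
Finally, the integer polynomial consistent with all of this is the stated p. Check: (0, 2, 0) on the y-axis lies on the surface, and p(0, 2, 0) = 0. ✓

2*x + y + 2*z - 2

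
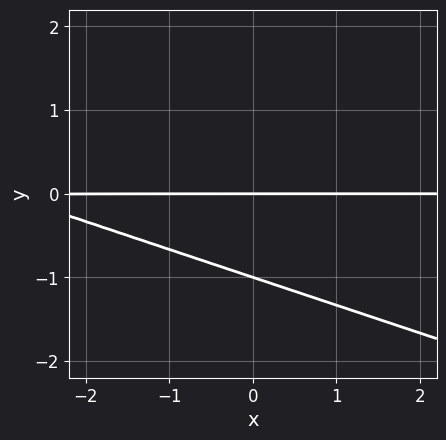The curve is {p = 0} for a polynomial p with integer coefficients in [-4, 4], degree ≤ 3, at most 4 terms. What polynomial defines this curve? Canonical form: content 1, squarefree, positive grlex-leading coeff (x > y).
x*y + 3*y^2 + 3*y

(a) The degree is 2 — the shape is more complex than any degree-1 curve.
(b) Reading off the gridlines: the y-axis gridline crossings are at y ∈ {-1, 0}; the visible x-axis segment lies entirely on the curve.
(c) Putting this together gives p.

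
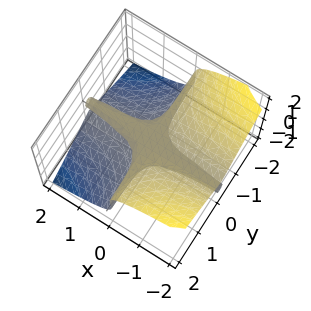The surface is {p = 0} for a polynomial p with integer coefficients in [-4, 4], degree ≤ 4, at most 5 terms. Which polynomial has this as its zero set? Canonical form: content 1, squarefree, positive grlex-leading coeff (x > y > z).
The degree is 3 — a generic line meets the surface in up to 3 points.
From the axis intercepts and sections: it meets the z-axis at z = 0 (among the integer gridlines); every point of the y-axis in the box is on the surface; every point of the x-axis in the box is on the surface.
Assembling these constraints gives the stated polynomial.

3*x*y^2 + 3*z^3 - z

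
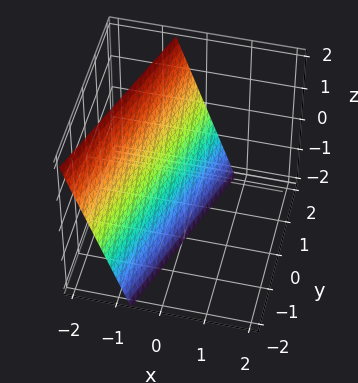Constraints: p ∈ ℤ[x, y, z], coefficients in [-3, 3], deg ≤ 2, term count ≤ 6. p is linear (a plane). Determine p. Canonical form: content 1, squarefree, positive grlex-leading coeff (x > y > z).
3*x - y + z + 2

1. deg p = 1. Every cross-section is a straight line — this is a plane.
2. Reading off the gridlines: one y-axis crossing is at y = 2; it meets the z-axis at z = -2 (among the integer gridlines).
3. Together with the visible shape, these determine p as stated.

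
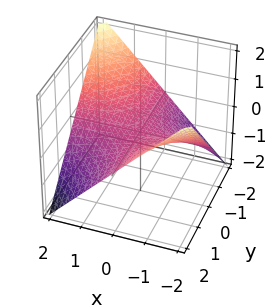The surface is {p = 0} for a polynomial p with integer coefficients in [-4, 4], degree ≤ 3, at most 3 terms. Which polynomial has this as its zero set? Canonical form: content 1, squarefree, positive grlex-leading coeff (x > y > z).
x*y + 2*z

First, deg p = 2. A saddle surface; a quadric.
Then, against the integer gridlines: every point of the x-axis in the box is on the surface; one z-axis crossing is at z = 0; every point of the y-axis in the box is on the surface.
Finally, the integer polynomial consistent with all of this is the stated p.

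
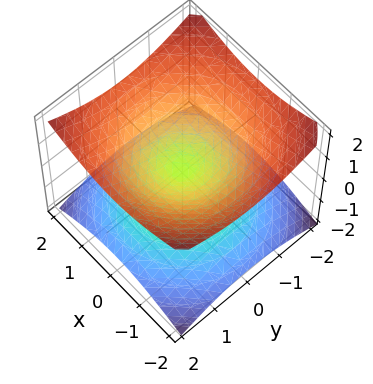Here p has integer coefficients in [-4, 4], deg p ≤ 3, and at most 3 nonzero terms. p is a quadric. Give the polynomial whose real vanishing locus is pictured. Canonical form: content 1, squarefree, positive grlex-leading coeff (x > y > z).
First, the degree is 2 — two nappes meeting at a single point; a quadric.
Next, symmetries: mirror symmetry z ↦ −z ⇒ only even powers of z; rotational symmetry about the z-axis ⇒ p depends on x, y only through x² + y².
Next, against the integer gridlines: a circular section at z = -1 has radius between 1 and 2; it meets the x-axis at x = 0 (among the integer gridlines); it meets the y-axis at y = 0 (among the integer gridlines); it crosses the z-axis at the gridline z = 0.
Finally, matching integer coefficients to the picture gives p.

x^2 + y^2 - 2*z^2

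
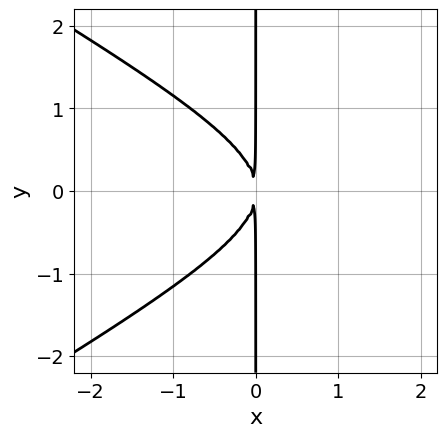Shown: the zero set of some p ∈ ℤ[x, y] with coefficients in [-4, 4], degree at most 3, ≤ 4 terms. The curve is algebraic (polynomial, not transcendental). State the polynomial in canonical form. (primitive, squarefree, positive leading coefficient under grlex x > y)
(a) The degree is 3 — the shape is more complex than any degree-2 curve.
(b) Symmetries: the y ↦ −y reflection is a symmetry, so y appears only in even powers.
(c) Reading off the gridlines: every point of the y-axis in the box is on the curve.
(d) Fitting integer coefficients to these (and the overall shape) gives p.

x^3 - 3*x*y^2 - 3*x^2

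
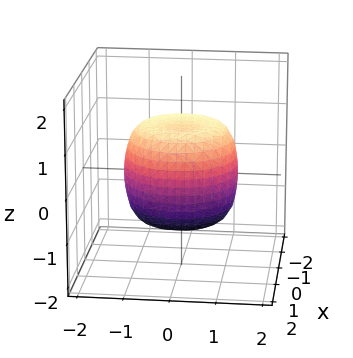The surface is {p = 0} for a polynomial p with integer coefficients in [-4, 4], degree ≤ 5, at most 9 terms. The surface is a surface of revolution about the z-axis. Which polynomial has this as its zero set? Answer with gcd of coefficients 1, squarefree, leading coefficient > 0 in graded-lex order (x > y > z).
x^4 + 2*x^2*y^2 + y^4 - x^2 - y^2 + z^2 - 1

1. Degree: no degree-3 surface has this shape, so deg p = 4.
2. By symmetry, the z-axis is an axis of rotation, so x and y enter only as x² + y².
3. From the visible intercepts: a circular section at z = 1 has radius exactly 1; among the integer gridlines, it crosses the z-axis at z ∈ {-1, 1}.
4. Solving for integer coefficients yields p as stated.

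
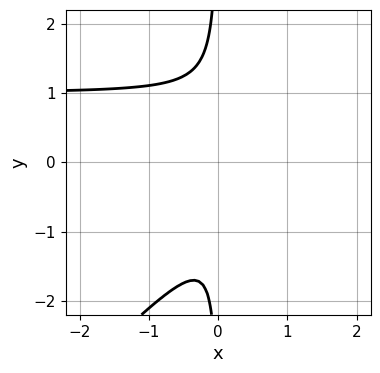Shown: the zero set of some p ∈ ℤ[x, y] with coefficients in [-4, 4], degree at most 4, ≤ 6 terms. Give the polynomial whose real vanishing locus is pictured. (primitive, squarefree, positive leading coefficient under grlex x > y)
3*x^2*y - 3*x*y^2 - 3*x^2 + 3*x - 1

1. The degree is 3 — the shape is more complex than any degree-2 curve.
2. From the visible intercepts: it misses every integer gridline on the x-axis; no y-intercept at any integer in the box.
3. Fitting integer coefficients to these (and the overall shape) gives p.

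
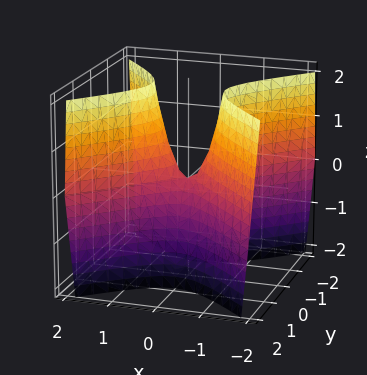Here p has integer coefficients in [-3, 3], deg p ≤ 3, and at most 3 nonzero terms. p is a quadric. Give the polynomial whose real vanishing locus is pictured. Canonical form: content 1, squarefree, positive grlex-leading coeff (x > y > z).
3*x^2 - 3*y^2 - z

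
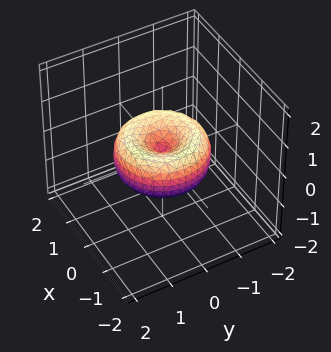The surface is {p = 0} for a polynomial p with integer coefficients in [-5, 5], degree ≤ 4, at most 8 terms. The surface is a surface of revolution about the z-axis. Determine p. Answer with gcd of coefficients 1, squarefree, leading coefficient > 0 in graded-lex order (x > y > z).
2*x^4 + 4*x^2*y^2 + 2*y^4 - 3*x^2 - 3*y^2 + 3*z^2

1. The degree is 4 — no degree-3 surface has this shape.
2. Symmetries: the surface is invariant under rotation about z: p = q(x² + y², z).
3. From the axis intercepts and sections: a circular section at z = 0 has radius between 1 and 2; it meets the x-axis at x = 0 (among the integer gridlines).
4. Assembling these constraints gives the stated polynomial.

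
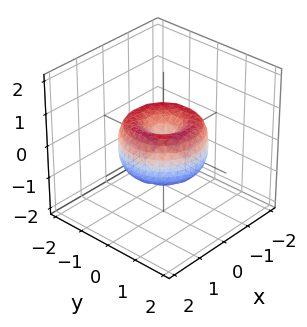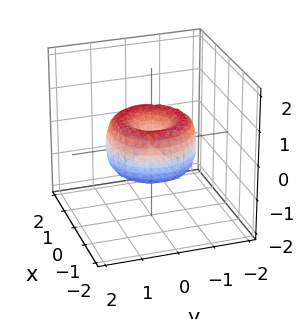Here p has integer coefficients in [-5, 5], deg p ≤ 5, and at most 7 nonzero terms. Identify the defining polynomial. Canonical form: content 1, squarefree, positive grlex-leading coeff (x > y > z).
2*x^4 + 4*x^2*y^2 + 2*y^4 - 3*x^2 - 3*y^2 + 2*z^2

Degree: no degree-3 surface has this shape, so deg p = 4.
Symmetry: the z-axis is an axis of rotation, so x and y enter only as x² + y².
Reading off the gridlines: one x-axis crossing is at x = 0; one z-axis crossing is at z = 0; a circular section at z = 0 has radius between 1 and 2.
Fitting integer coefficients to these (and the overall shape) gives p.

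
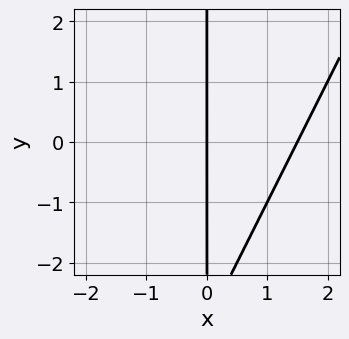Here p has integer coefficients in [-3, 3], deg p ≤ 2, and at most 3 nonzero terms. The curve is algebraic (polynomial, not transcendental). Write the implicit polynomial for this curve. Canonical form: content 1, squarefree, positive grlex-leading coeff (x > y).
2*x^2 - x*y - 3*x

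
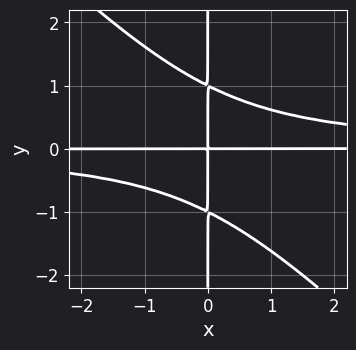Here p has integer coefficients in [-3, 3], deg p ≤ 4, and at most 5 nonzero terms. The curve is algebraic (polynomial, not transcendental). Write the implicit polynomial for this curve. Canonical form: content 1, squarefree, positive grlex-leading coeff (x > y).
x^2*y^2 + x*y^3 - x*y

The degree is 4 — a generic line meets the curve in up to 4 points.
Checking where it meets the axes: every point of the x-axis in the box is on the curve; the visible y-axis segment lies entirely on the curve.
Matching integer coefficients to the picture gives p.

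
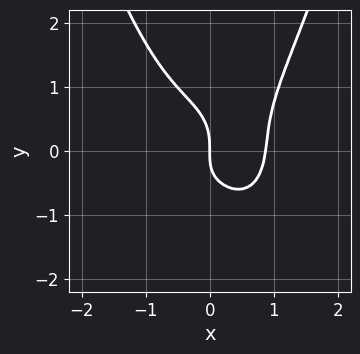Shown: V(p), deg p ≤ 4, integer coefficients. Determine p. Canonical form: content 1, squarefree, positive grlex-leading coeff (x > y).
First, deg p = 4.
Then, from the visible intercepts: it meets the x-axis at x = 0 (among the integer gridlines); one y-axis crossing is at y = 0.
Finally, together with the visible shape, these determine p as stated.

3*x^4 + x^2*y^2 - 2*y^3 - x*y - 2*x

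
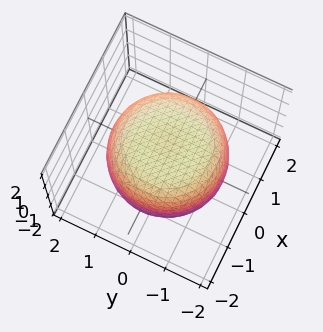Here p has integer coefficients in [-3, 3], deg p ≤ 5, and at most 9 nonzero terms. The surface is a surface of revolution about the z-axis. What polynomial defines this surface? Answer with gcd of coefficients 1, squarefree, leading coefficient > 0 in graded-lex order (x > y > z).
x^4 + 2*x^2*y^2 + y^4 - x^2 - y^2 + 2*z^2 - 3

(a) deg p = 4.
(b) Symmetry: the surface is invariant under rotation about z: p = q(x² + y², z).
(c) From the visible intercepts: a circular section at z = -1 has radius between 1 and 2.
(d) These observations pin down the coefficients.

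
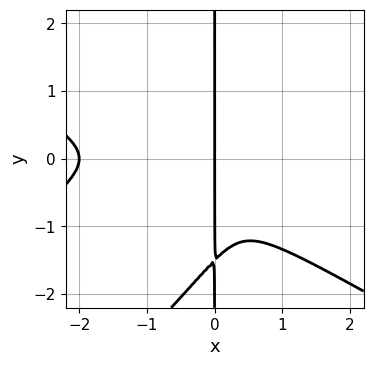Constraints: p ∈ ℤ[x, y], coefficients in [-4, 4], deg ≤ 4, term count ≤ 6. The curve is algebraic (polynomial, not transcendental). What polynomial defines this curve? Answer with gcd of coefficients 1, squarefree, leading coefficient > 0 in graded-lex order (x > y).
x^4 - 2*x^2*y^2 + 2*x*y^3 + 2*x^3 + 3*x*y^2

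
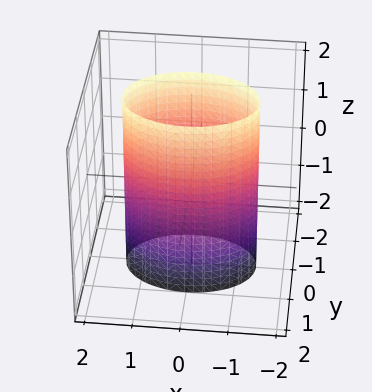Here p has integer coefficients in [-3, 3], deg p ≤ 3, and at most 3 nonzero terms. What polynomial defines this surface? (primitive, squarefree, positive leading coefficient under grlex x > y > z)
x^2 + 2*y^2 - 2

Degree: constant cross-section along one axis; a quadric, so deg p = 2.
Symmetries: mirror symmetry x ↦ −x ⇒ only even powers of x; mirror symmetry y ↦ −y ⇒ only even powers of y; mirror symmetry z ↦ −z ⇒ only even powers of z.
Reading off the gridlines: no z-intercept at any integer in the box; the y-axis gridline crossings are at y ∈ {-1, 1}.
Putting this together gives p.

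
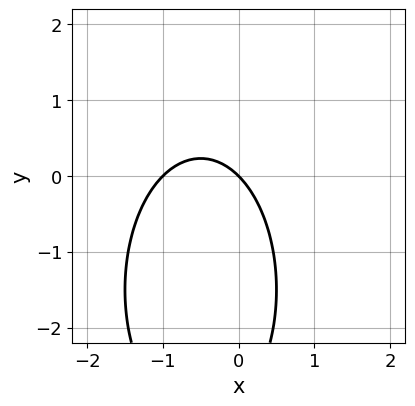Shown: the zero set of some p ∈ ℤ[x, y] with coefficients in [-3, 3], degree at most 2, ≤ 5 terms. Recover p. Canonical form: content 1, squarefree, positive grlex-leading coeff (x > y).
1. The degree is 2 — the shape is more complex than any degree-1 curve.
2. Checking where it meets the axes: one y-axis crossing is at y = 0; among the integer gridlines, it crosses the x-axis at x ∈ {-1, 0}.
3. The integer polynomial consistent with all of this is the stated p.

3*x^2 + y^2 + 3*x + 3*y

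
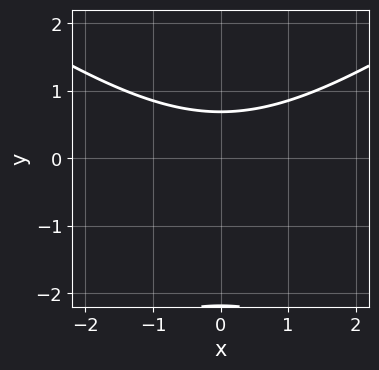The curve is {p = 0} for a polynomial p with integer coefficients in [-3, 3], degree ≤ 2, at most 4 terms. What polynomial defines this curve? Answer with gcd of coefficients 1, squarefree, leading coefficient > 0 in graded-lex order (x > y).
1. The degree is 2 — a generic line meets the curve in up to 2 points.
2. Symmetries: the x ↦ −x reflection is a symmetry, so x appears only in even powers.
3. From the visible intercepts: the curve avoids every integer x-axis point in the box.
4. Together with the visible shape, these determine p as stated.

x^2 - 2*y^2 - 3*y + 3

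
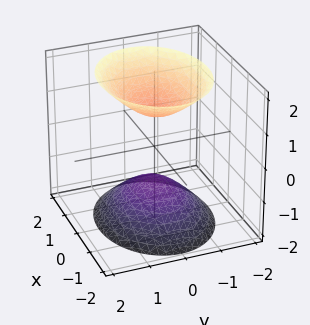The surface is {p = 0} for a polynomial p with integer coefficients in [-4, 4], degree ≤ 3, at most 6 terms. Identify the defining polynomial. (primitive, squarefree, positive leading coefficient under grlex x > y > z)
2*x^2 + 3*y^2 - 2*z^2 + 2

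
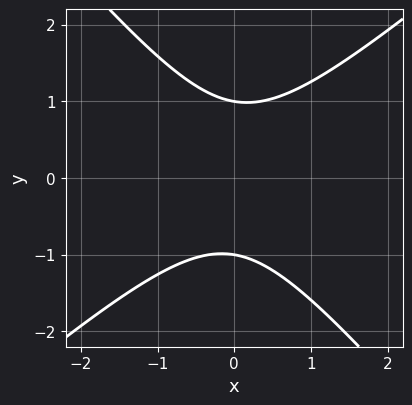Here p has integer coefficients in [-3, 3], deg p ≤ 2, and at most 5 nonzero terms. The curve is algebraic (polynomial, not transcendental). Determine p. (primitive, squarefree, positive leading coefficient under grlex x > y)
3*x^2 - x*y - 3*y^2 + 3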